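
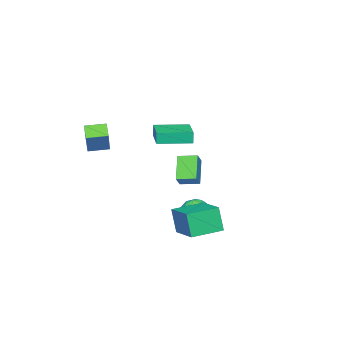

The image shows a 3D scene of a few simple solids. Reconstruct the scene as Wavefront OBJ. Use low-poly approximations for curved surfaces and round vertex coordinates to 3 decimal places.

v 3.092 -3.438 0.888
v 2.492 -3.991 1.485
v 2.302 -2.463 0.999
v 1.703 -3.015 1.595
v 4.097 -2.805 2.485
v 3.498 -3.357 3.081
v 3.308 -1.829 2.595
v 2.708 -2.382 3.192
v 0.945 3.425 -2.888
v 1.74 3.147 -2.505
v 0.8 2.093 -3.555
v 1.595 1.815 -3.172
v 0.85 1.952 -2.641
v 0.939 2.775 -2.229
v 1.601 2.465 -3.831
v 1.69 3.288 -3.419
v 2.146 2.554 -3.088
v 1.682 2.237 -2.353
v 0.858 3.003 -3.707
v 0.394 2.686 -2.972
v 1.355 3.403 -2.638
v 1.185 1.837 -3.422
v 0.747 1.917 -3.11
v 1.214 1.754 -2.885
v 0.884 3.184 -2.476
v 1.352 3.021 -2.251
v 0.829 2.318 -2.331
v 1.188 2.219 -3.809
v 1.656 2.056 -3.584
v 1.326 3.486 -3.175
v 1.793 3.323 -2.95
v 1.711 2.922 -3.729
v 2.061 2.891 -2.756
v 1.976 2.108 -3.148
v 1.979 2.49 -3.535
v 2.032 2.974 -3.293
v 1.788 2.705 -2.324
v 1.703 1.921 -2.716
v 1.265 2.002 -2.404
v 1.318 2.486 -2.162
v 2.027 2.356 -2.666
v 0.837 3.319 -3.344
v 0.752 2.535 -3.736
v 1.222 2.754 -3.898
v 1.275 3.238 -3.656
v 0.564 3.132 -2.912
v 0.479 2.349 -3.304
v 0.508 2.266 -2.767
v 0.561 2.75 -2.525
v 0.513 2.884 -3.394
v -2.357 -2.639 0.262
v -2.443 -2.679 1.076
v -3.7 -0.974 0.2
v -3.786 -1.014 1.015
v -0.814 -1.386 0.485
v -0.9 -1.426 1.3
v -2.157 0.279 0.424
v -2.243 0.239 1.238
v 1.82 3.801 -3.559
v 1.64 3.358 -1.98
v 2.947 5.504 -2.953
v 2.767 5.061 -1.374
v 3.453 2.759 -3.666
v 3.273 2.316 -2.087
v 4.58 4.462 -3.06
v 4.4 4.019 -1.481
v -0.673 0.317 -2.31
v -1.817 -0.325 -1.064
v -1.129 1.407 -2.167
v -2.274 0.765 -0.921
v 0.034 0.515 -1.559
v -1.111 -0.127 -0.313
v -0.423 1.605 -1.416
v -1.567 0.963 -0.17
f 2 4 1
f 5 2 1
f 1 4 3
f 3 5 1
f 2 8 4
f 6 2 5
f 6 8 2
f 4 8 3
f 7 5 3
f 3 8 7
f 7 6 5
f 8 6 7
f 9 46 25
f 46 20 49
f 25 49 14
f 46 49 25
f 9 25 21
f 25 14 26
f 21 26 10
f 25 26 21
f 9 21 30
f 21 10 31
f 30 31 16
f 21 31 30
f 9 30 42
f 30 16 45
f 42 45 19
f 30 45 42
f 9 42 46
f 42 19 50
f 46 50 20
f 42 50 46
f 10 26 37
f 26 14 40
f 37 40 18
f 26 40 37
f 14 49 27
f 49 20 48
f 27 48 13
f 49 48 27
f 20 50 47
f 50 19 43
f 47 43 11
f 50 43 47
f 19 45 44
f 45 16 32
f 44 32 15
f 45 32 44
f 16 31 36
f 31 10 33
f 36 33 17
f 31 33 36
f 12 38 24
f 38 18 39
f 24 39 13
f 38 39 24
f 12 24 22
f 24 13 23
f 22 23 11
f 24 23 22
f 12 22 29
f 22 11 28
f 29 28 15
f 22 28 29
f 12 29 34
f 29 15 35
f 34 35 17
f 29 35 34
f 12 34 38
f 34 17 41
f 38 41 18
f 34 41 38
f 13 39 27
f 39 18 40
f 27 40 14
f 39 40 27
f 11 23 47
f 23 13 48
f 47 48 20
f 23 48 47
f 15 28 44
f 28 11 43
f 44 43 19
f 28 43 44
f 17 35 36
f 35 15 32
f 36 32 16
f 35 32 36
f 18 41 37
f 41 17 33
f 37 33 10
f 41 33 37
f 52 54 51
f 55 52 51
f 51 54 53
f 53 55 51
f 52 58 54
f 56 52 55
f 56 58 52
f 54 58 53
f 57 55 53
f 53 58 57
f 57 56 55
f 58 56 57
f 60 62 59
f 63 60 59
f 59 62 61
f 61 63 59
f 60 66 62
f 64 60 63
f 64 66 60
f 62 66 61
f 65 63 61
f 61 66 65
f 65 64 63
f 66 64 65
f 68 70 67
f 71 68 67
f 67 70 69
f 69 71 67
f 68 74 70
f 72 68 71
f 72 74 68
f 70 74 69
f 73 71 69
f 69 74 73
f 73 72 71
f 74 72 73



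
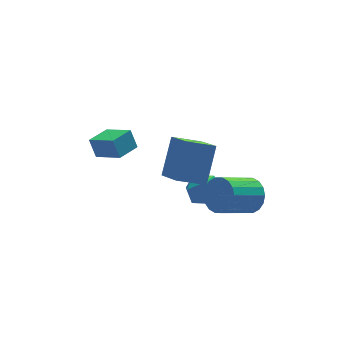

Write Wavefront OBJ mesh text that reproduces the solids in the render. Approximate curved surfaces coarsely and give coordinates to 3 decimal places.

v 0.567 -2.193 -0.853
v 1.365 -1.274 0.607
v 0.473 -0.861 -1.64
v 1.271 0.058 -0.18
v 1.789 -2.418 -1.38
v 2.587 -1.499 0.08
v 1.695 -1.086 -2.167
v 2.493 -0.167 -0.707
v -0.671 0.897 -1.605
v -0.818 1.291 -0.764
v -1.341 1.972 -2.225
v -1.488 2.365 -1.385
v 0.308 1.455 -1.695
v 0.161 1.848 -0.855
v -0.362 2.529 -2.316
v -0.509 2.923 -1.475
v 2.59 -0.14 -3.269
v 3.043 -0.823 -3.501
v 1.537 -0.957 -2.919
v 1.99 -1.64 -3.151
v 2.216 -1.193 -2.462
v 2.867 -0.688 -2.679
v 1.713 -1.092 -3.741
v 2.364 -0.587 -3.958
v 2.501 -1.411 -3.793
v 2.812 -1.474 -3.003
v 1.768 -0.306 -3.417
v 2.079 -0.369 -2.627
v 3.535 -2.762 -2.39
v 3.844 -2.365 -1.693
v 2.334 -2.701 -0.832
v 2.025 -3.098 -1.53
v 3.672 -2.081 -1.883
v 2.162 -2.417 -1.023
v 3.473 -1.932 -2.174
v 1.963 -2.268 -1.314
v 3.287 -1.947 -2.508
v 1.777 -2.283 -1.647
v 3.149 -2.124 -2.818
v 1.639 -2.46 -1.958
v 3.088 -2.427 -3.044
v 1.578 -2.763 -2.184
v 3.115 -2.796 -3.14
v 1.605 -3.132 -2.28
v 3.226 -3.159 -3.088
v 1.716 -3.495 -2.227
v 3.398 -3.443 -2.897
v 1.888 -3.779 -2.037
v 3.597 -3.592 -2.606
v 2.087 -3.928 -1.746
v 3.783 -3.577 -2.273
v 2.273 -3.913 -1.412
v 3.921 -3.4 -1.962
v 2.411 -3.736 -1.102
v 3.982 -3.097 -1.736
v 2.472 -3.433 -0.876
v 3.955 -2.728 -1.64
v 2.445 -3.064 -0.78
f 2 4 1
f 5 2 1
f 1 4 3
f 3 5 1
f 2 8 4
f 6 2 5
f 6 8 2
f 4 8 3
f 7 5 3
f 3 8 7
f 7 6 5
f 8 6 7
f 10 12 9
f 13 10 9
f 9 12 11
f 11 13 9
f 10 16 12
f 14 10 13
f 14 16 10
f 12 16 11
f 15 13 11
f 11 16 15
f 15 14 13
f 16 14 15
f 17 28 22
f 17 22 18
f 17 18 24
f 17 24 27
f 17 27 28
f 18 22 26
f 22 28 21
f 28 27 19
f 27 24 23
f 24 18 25
f 20 26 21
f 20 21 19
f 20 19 23
f 20 23 25
f 20 25 26
f 21 26 22
f 19 21 28
f 23 19 27
f 25 23 24
f 26 25 18
f 30 29 33
f 30 33 31
f 31 33 34
f 31 34 32
f 33 29 35
f 33 35 34
f 34 35 36
f 34 36 32
f 35 29 37
f 35 37 36
f 36 37 38
f 36 38 32
f 37 29 39
f 37 39 38
f 38 39 40
f 38 40 32
f 39 29 41
f 39 41 40
f 40 41 42
f 40 42 32
f 41 29 43
f 41 43 42
f 42 43 44
f 42 44 32
f 43 29 45
f 43 45 44
f 44 45 46
f 44 46 32
f 45 29 47
f 45 47 46
f 46 47 48
f 46 48 32
f 47 29 49
f 47 49 48
f 48 49 50
f 48 50 32
f 49 29 51
f 49 51 50
f 50 51 52
f 50 52 32
f 51 29 53
f 51 53 52
f 52 53 54
f 52 54 32
f 53 29 55
f 53 55 54
f 54 55 56
f 54 56 32
f 55 29 57
f 55 57 56
f 56 57 58
f 56 58 32
f 57 29 30
f 57 30 58
f 58 30 31
f 58 31 32



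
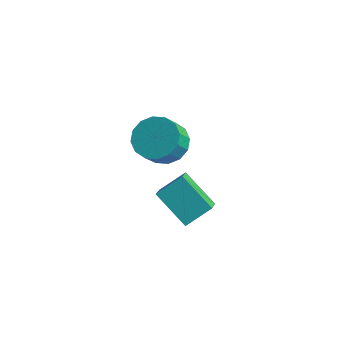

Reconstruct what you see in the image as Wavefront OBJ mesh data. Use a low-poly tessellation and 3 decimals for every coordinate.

v -3.84 3.711 0.911
v -3.007 4.213 1.251
v -2.927 3.43 2.209
v -3.76 2.929 1.869
v -3.42 4.457 1.484
v -3.339 3.674 2.443
v -3.945 4.501 1.565
v -3.864 3.718 2.523
v -4.442 4.333 1.47
v -4.362 3.55 2.428
v -4.778 3.999 1.225
v -4.697 3.216 2.183
v -4.863 3.588 0.896
v -4.782 2.805 1.854
v -4.673 3.21 0.571
v -4.593 2.427 1.529
v -4.261 2.966 0.337
v -4.18 2.183 1.296
v -3.736 2.922 0.257
v -3.655 2.139 1.215
v -3.238 3.09 0.352
v -3.158 2.307 1.31
v -2.903 3.424 0.597
v -2.822 2.641 1.555
v -2.818 3.835 0.926
v -2.737 3.052 1.884
v -0.4 -1.387 3.642
v 0.131 -0.487 4.31
v -0.979 -0.398 2.77
v -0.448 0.502 3.438
v 1.008 -1.462 2.622
v 1.539 -0.562 3.29
v 0.429 -0.473 1.75
v 0.96 0.427 2.418
f 2 1 5
f 2 5 3
f 3 5 6
f 3 6 4
f 5 1 7
f 5 7 6
f 6 7 8
f 6 8 4
f 7 1 9
f 7 9 8
f 8 9 10
f 8 10 4
f 9 1 11
f 9 11 10
f 10 11 12
f 10 12 4
f 11 1 13
f 11 13 12
f 12 13 14
f 12 14 4
f 13 1 15
f 13 15 14
f 14 15 16
f 14 16 4
f 15 1 17
f 15 17 16
f 16 17 18
f 16 18 4
f 17 1 19
f 17 19 18
f 18 19 20
f 18 20 4
f 19 1 21
f 19 21 20
f 20 21 22
f 20 22 4
f 21 1 23
f 21 23 22
f 22 23 24
f 22 24 4
f 23 1 25
f 23 25 24
f 24 25 26
f 24 26 4
f 25 1 2
f 25 2 26
f 26 2 3
f 26 3 4
f 28 30 27
f 31 28 27
f 27 30 29
f 29 31 27
f 28 34 30
f 32 28 31
f 32 34 28
f 30 34 29
f 33 31 29
f 29 34 33
f 33 32 31
f 34 32 33



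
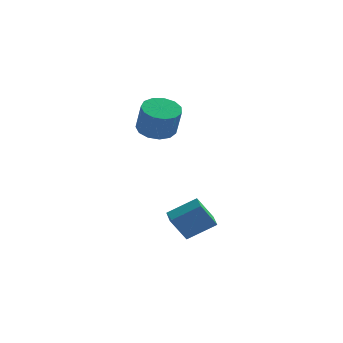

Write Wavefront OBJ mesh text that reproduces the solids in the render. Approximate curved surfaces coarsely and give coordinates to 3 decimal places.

v -2.857 -0.419 2.345
v -2.166 -1.152 2.016
v -1.892 -1.635 3.665
v -2.583 -0.901 3.995
v -1.85 -0.653 2.11
v -1.577 -1.136 3.759
v -1.855 -0.08 2.278
v -1.581 -0.563 3.927
v -2.177 0.385 2.468
v -1.903 -0.098 4.117
v -2.715 0.596 2.619
v -2.441 0.113 4.268
v -3.298 0.484 2.683
v -3.025 0.001 4.332
v -3.741 0.086 2.64
v -3.468 -0.397 4.289
v -3.904 -0.472 2.503
v -3.63 -0.955 4.152
v -3.733 -1.014 2.317
v -3.46 -1.497 3.966
v -3.285 -1.366 2.139
v -3.011 -1.849 3.788
v -2.701 -1.417 2.027
v -2.427 -1.9 3.676
v -2.212 -3.563 -2.726
v -0.672 -3.359 -1.797
v -2.371 -2.556 -2.682
v -0.831 -2.353 -1.754
v -1.369 -3.367 -4.166
v 0.171 -3.164 -3.238
v -1.528 -2.361 -4.123
v 0.012 -2.157 -3.194
f 2 1 5
f 2 5 3
f 3 5 6
f 3 6 4
f 5 1 7
f 5 7 6
f 6 7 8
f 6 8 4
f 7 1 9
f 7 9 8
f 8 9 10
f 8 10 4
f 9 1 11
f 9 11 10
f 10 11 12
f 10 12 4
f 11 1 13
f 11 13 12
f 12 13 14
f 12 14 4
f 13 1 15
f 13 15 14
f 14 15 16
f 14 16 4
f 15 1 17
f 15 17 16
f 16 17 18
f 16 18 4
f 17 1 19
f 17 19 18
f 18 19 20
f 18 20 4
f 19 1 21
f 19 21 20
f 20 21 22
f 20 22 4
f 21 1 23
f 21 23 22
f 22 23 24
f 22 24 4
f 23 1 2
f 23 2 24
f 24 2 3
f 24 3 4
f 26 28 25
f 29 26 25
f 25 28 27
f 27 29 25
f 26 32 28
f 30 26 29
f 30 32 26
f 28 32 27
f 31 29 27
f 27 32 31
f 31 30 29
f 32 30 31



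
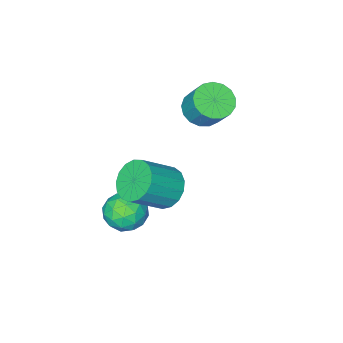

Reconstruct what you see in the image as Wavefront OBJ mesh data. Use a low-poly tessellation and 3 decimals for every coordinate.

v 0.276 -0.292 -0.782
v 0.742 -0.669 -1.453
v 2.01 -0.925 -0.429
v 1.544 -0.548 0.242
v 0.846 -0.251 -1.478
v 2.114 -0.508 -0.453
v 0.819 0.157 -1.342
v 2.087 -0.099 -0.318
v 0.668 0.462 -1.079
v 1.936 0.206 -0.055
v 0.427 0.595 -0.747
v 1.695 0.338 0.277
v 0.151 0.524 -0.424
v 1.419 0.268 0.6
v -0.096 0.267 -0.182
v 1.172 0.011 0.842
v -0.257 -0.119 -0.078
v 1.011 -0.375 0.946
v -0.297 -0.544 -0.135
v 0.971 -0.8 0.889
v -0.205 -0.911 -0.341
v 1.063 -1.167 0.683
v -0.004 -1.137 -0.647
v 1.265 -1.393 0.377
v 0.262 -1.169 -0.985
v 1.531 -1.425 0.039
v 0.531 -1 -1.276
v 1.8 -1.256 -0.251
v -3.17 -2.439 0.318
v -2.613 -1.957 -0.087
v -2.514 -1.16 0.997
v -3.07 -1.641 1.402
v -2.968 -1.791 -0.177
v -2.868 -0.993 0.908
v -3.369 -1.773 -0.154
v -3.269 -0.975 0.931
v -3.724 -1.907 -0.022
v -3.625 -1.11 1.062
v -3.952 -2.163 0.187
v -3.853 -1.366 1.272
v -4.002 -2.483 0.426
v -3.902 -1.685 1.511
v -3.86 -2.792 0.641
v -3.761 -1.995 1.725
v -3.56 -3.02 0.781
v -3.461 -2.223 1.866
v -3.171 -3.115 0.815
v -3.072 -2.318 1.9
v -2.782 -3.056 0.736
v -2.682 -2.258 1.82
v -2.481 -2.854 0.56
v -2.382 -2.057 1.645
v -2.338 -2.558 0.329
v -2.239 -1.76 1.414
v -2.386 -2.234 0.095
v -2.286 -1.437 1.18
v 1.179 -1.196 -3.485
v 1.706 -1.672 -2.909
v 0.094 -2.188 -3.311
v 0.621 -2.664 -2.735
v 0.298 -1.845 -2.488
v 0.968 -1.232 -2.595
v 0.832 -2.628 -3.625
v 1.502 -2.015 -3.732
v 1.492 -2.557 -2.995
v 1.162 -2.073 -2.293
v 0.638 -1.787 -3.927
v 0.308 -1.303 -3.225
v 1.538 -1.347 -3.212
v 0.262 -2.513 -3.008
v 0.072 -2.031 -2.862
v 0.382 -2.311 -2.524
v 1.104 -1.088 -3.028
v 1.414 -1.368 -2.689
v 0.586 -1.47 -2.442
v 0.386 -2.492 -3.531
v 0.696 -2.772 -3.192
v 1.418 -1.549 -3.696
v 1.728 -1.829 -3.358
v 1.214 -2.39 -3.778
v 1.722 -2.147 -2.925
v 1.084 -2.73 -2.822
v 1.208 -2.709 -3.345
v 1.602 -2.349 -3.408
v 1.528 -1.863 -2.512
v 0.89 -2.445 -2.409
v 0.7 -1.964 -2.264
v 1.094 -1.604 -2.327
v 1.402 -2.383 -2.562
v 0.91 -1.415 -3.811
v 0.272 -1.997 -3.708
v 0.706 -2.256 -3.893
v 1.1 -1.896 -3.956
v 0.716 -1.13 -3.398
v 0.078 -1.713 -3.295
v 0.198 -1.511 -2.812
v 0.592 -1.151 -2.875
v 0.398 -1.477 -3.658
f 2 1 5
f 2 5 3
f 3 5 6
f 3 6 4
f 5 1 7
f 5 7 6
f 6 7 8
f 6 8 4
f 7 1 9
f 7 9 8
f 8 9 10
f 8 10 4
f 9 1 11
f 9 11 10
f 10 11 12
f 10 12 4
f 11 1 13
f 11 13 12
f 12 13 14
f 12 14 4
f 13 1 15
f 13 15 14
f 14 15 16
f 14 16 4
f 15 1 17
f 15 17 16
f 16 17 18
f 16 18 4
f 17 1 19
f 17 19 18
f 18 19 20
f 18 20 4
f 19 1 21
f 19 21 20
f 20 21 22
f 20 22 4
f 21 1 23
f 21 23 22
f 22 23 24
f 22 24 4
f 23 1 25
f 23 25 24
f 24 25 26
f 24 26 4
f 25 1 27
f 25 27 26
f 26 27 28
f 26 28 4
f 27 1 2
f 27 2 28
f 28 2 3
f 28 3 4
f 30 29 33
f 30 33 31
f 31 33 34
f 31 34 32
f 33 29 35
f 33 35 34
f 34 35 36
f 34 36 32
f 35 29 37
f 35 37 36
f 36 37 38
f 36 38 32
f 37 29 39
f 37 39 38
f 38 39 40
f 38 40 32
f 39 29 41
f 39 41 40
f 40 41 42
f 40 42 32
f 41 29 43
f 41 43 42
f 42 43 44
f 42 44 32
f 43 29 45
f 43 45 44
f 44 45 46
f 44 46 32
f 45 29 47
f 45 47 46
f 46 47 48
f 46 48 32
f 47 29 49
f 47 49 48
f 48 49 50
f 48 50 32
f 49 29 51
f 49 51 50
f 50 51 52
f 50 52 32
f 51 29 53
f 51 53 52
f 52 53 54
f 52 54 32
f 53 29 55
f 53 55 54
f 54 55 56
f 54 56 32
f 55 29 30
f 55 30 56
f 56 30 31
f 56 31 32
f 57 94 73
f 94 68 97
f 73 97 62
f 94 97 73
f 57 73 69
f 73 62 74
f 69 74 58
f 73 74 69
f 57 69 78
f 69 58 79
f 78 79 64
f 69 79 78
f 57 78 90
f 78 64 93
f 90 93 67
f 78 93 90
f 57 90 94
f 90 67 98
f 94 98 68
f 90 98 94
f 58 74 85
f 74 62 88
f 85 88 66
f 74 88 85
f 62 97 75
f 97 68 96
f 75 96 61
f 97 96 75
f 68 98 95
f 98 67 91
f 95 91 59
f 98 91 95
f 67 93 92
f 93 64 80
f 92 80 63
f 93 80 92
f 64 79 84
f 79 58 81
f 84 81 65
f 79 81 84
f 60 86 72
f 86 66 87
f 72 87 61
f 86 87 72
f 60 72 70
f 72 61 71
f 70 71 59
f 72 71 70
f 60 70 77
f 70 59 76
f 77 76 63
f 70 76 77
f 60 77 82
f 77 63 83
f 82 83 65
f 77 83 82
f 60 82 86
f 82 65 89
f 86 89 66
f 82 89 86
f 61 87 75
f 87 66 88
f 75 88 62
f 87 88 75
f 59 71 95
f 71 61 96
f 95 96 68
f 71 96 95
f 63 76 92
f 76 59 91
f 92 91 67
f 76 91 92
f 65 83 84
f 83 63 80
f 84 80 64
f 83 80 84
f 66 89 85
f 89 65 81
f 85 81 58
f 89 81 85



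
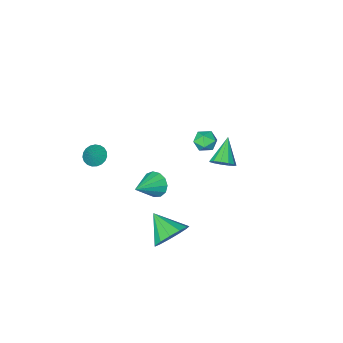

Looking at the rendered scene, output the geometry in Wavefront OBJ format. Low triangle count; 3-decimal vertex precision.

v 2.01 4.657 -2.985
v 2.868 5.052 -2.599
v 2.25 3.323 -2.155
v 2.445 5.2 -2.239
v 1.884 5.176 -2.116
v 1.363 4.987 -2.269
v 1.048 4.694 -2.649
v 1.038 4.389 -3.136
v 1.336 4.169 -3.575
v 1.849 4.104 -3.827
v 2.413 4.215 -3.812
v 2.849 4.466 -3.534
v 3.018 4.778 -3.082
v 1.387 2.019 -1.379
v 1.752 1.885 -2.032
v 2.773 2.481 -0.701
v 1.623 2.293 -2.047
v 1.419 2.614 -1.85
v 1.205 2.746 -1.503
v 1.049 2.647 -1.117
v 1.001 2.349 -0.814
v 1.075 1.946 -0.69
v 1.248 1.566 -0.785
v 1.466 1.33 -1.068
v 1.658 1.312 -1.45
v 1.765 1.519 -1.81
v -2.614 1.339 -0.328
v -2.258 1.736 0.1
v -1.722 0.704 -0.48
v -1.366 1.101 -0.052
v -1.868 0.705 0.188
v -2.42 1.098 0.282
v -1.56 1.342 -0.662
v -2.112 1.735 -0.568
v -1.607 1.739 -0.107
v -1.798 1.345 0.418
v -2.182 1.095 -0.798
v -2.373 0.701 -0.273
v 2.263 -2.525 -2.359
v 2.815 -2.679 -2.707
v 2.877 -2.175 -1.541
v 2.769 -2.415 -2.785
v 2.635 -2.171 -2.789
v 2.438 -1.987 -2.719
v 2.21 -1.897 -2.587
v 1.991 -1.915 -2.415
v 1.82 -2.038 -2.234
v 1.725 -2.246 -2.074
v 1.723 -2.501 -1.963
v 1.815 -2.761 -1.921
v 1.984 -2.98 -1.954
v 2.201 -3.12 -2.058
v 2.429 -3.157 -2.213
v 2.629 -3.085 -2.394
v 2.765 -2.916 -2.568
v -2.974 1.327 -2.446
v -2.534 0.791 -2.539
v -3.846 0.433 -1.414
v -2.391 1.001 -2.237
v -2.434 1.314 -2.001
v -2.648 1.632 -1.906
v -2.966 1.853 -1.983
v -3.286 1.907 -2.207
v -3.508 1.777 -2.507
v -3.559 1.504 -2.787
v -3.426 1.175 -2.959
v -3.148 0.895 -2.968
v -2.816 0.752 -2.811
f 2 1 4
f 2 4 3
f 4 1 5
f 4 5 3
f 5 1 6
f 5 6 3
f 6 1 7
f 6 7 3
f 7 1 8
f 7 8 3
f 8 1 9
f 8 9 3
f 9 1 10
f 9 10 3
f 10 1 11
f 10 11 3
f 11 1 12
f 11 12 3
f 12 1 13
f 12 13 3
f 13 1 2
f 13 2 3
f 15 14 17
f 15 17 16
f 17 14 18
f 17 18 16
f 18 14 19
f 18 19 16
f 19 14 20
f 19 20 16
f 20 14 21
f 20 21 16
f 21 14 22
f 21 22 16
f 22 14 23
f 22 23 16
f 23 14 24
f 23 24 16
f 24 14 25
f 24 25 16
f 25 14 26
f 25 26 16
f 26 14 15
f 26 15 16
f 27 38 32
f 27 32 28
f 27 28 34
f 27 34 37
f 27 37 38
f 28 32 36
f 32 38 31
f 38 37 29
f 37 34 33
f 34 28 35
f 30 36 31
f 30 31 29
f 30 29 33
f 30 33 35
f 30 35 36
f 31 36 32
f 29 31 38
f 33 29 37
f 35 33 34
f 36 35 28
f 40 39 42
f 40 42 41
f 42 39 43
f 42 43 41
f 43 39 44
f 43 44 41
f 44 39 45
f 44 45 41
f 45 39 46
f 45 46 41
f 46 39 47
f 46 47 41
f 47 39 48
f 47 48 41
f 48 39 49
f 48 49 41
f 49 39 50
f 49 50 41
f 50 39 51
f 50 51 41
f 51 39 52
f 51 52 41
f 52 39 53
f 52 53 41
f 53 39 54
f 53 54 41
f 54 39 55
f 54 55 41
f 55 39 40
f 55 40 41
f 57 56 59
f 57 59 58
f 59 56 60
f 59 60 58
f 60 56 61
f 60 61 58
f 61 56 62
f 61 62 58
f 62 56 63
f 62 63 58
f 63 56 64
f 63 64 58
f 64 56 65
f 64 65 58
f 65 56 66
f 65 66 58
f 66 56 67
f 66 67 58
f 67 56 68
f 67 68 58
f 68 56 57
f 68 57 58



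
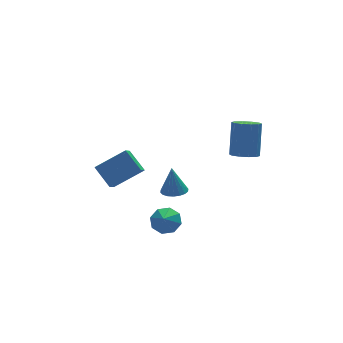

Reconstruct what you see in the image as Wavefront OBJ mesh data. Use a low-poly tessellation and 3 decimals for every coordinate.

v -2.857 -0.228 -1.626
v -1.104 -0.475 -0.516
v -3.294 0.966 -0.671
v -1.541 0.718 0.439
v -2.359 0.462 -2.259
v -0.606 0.214 -1.149
v -2.796 1.655 -1.304
v -1.043 1.408 -0.194
v 3.396 -4.396 2.147
v 4.123 -4.774 2.137
v 4.612 -3.882 4.043
v 3.884 -3.504 4.053
v 4.178 -4.323 1.912
v 4.667 -3.431 3.818
v 3.934 -3.9 1.777
v 4.422 -3.008 3.683
v 3.484 -3.666 1.783
v 3.973 -2.775 3.689
v 3 -3.711 1.928
v 3.489 -2.82 3.834
v 2.668 -4.018 2.157
v 3.157 -3.126 4.063
v 2.613 -4.469 2.382
v 3.102 -3.577 4.288
v 2.858 -4.892 2.517
v 3.346 -4 4.423
v 3.307 -5.125 2.511
v 3.796 -4.234 4.417
v 3.791 -5.08 2.366
v 4.28 -4.189 4.272
v 1.812 1.78 -4.707
v 2.614 1.617 -4.661
v 1.768 2.08 -2.913
v 2.608 1.977 -4.721
v 2.444 2.298 -4.778
v 2.155 2.516 -4.822
v 1.798 2.589 -4.843
v 1.444 2.502 -4.837
v 1.162 2.271 -4.805
v 1.01 1.944 -4.754
v 1.016 1.584 -4.694
v 1.18 1.263 -4.636
v 1.469 1.044 -4.593
v 1.826 0.972 -4.572
v 2.18 1.059 -4.578
v 2.461 1.289 -4.61
v -0.82 -3.501 -2.723
v -0.112 -4.036 -2.8
v -1.22 -4.139 -1.977
v -0.021 -3.548 -2.334
v -0.397 -3.032 -2.096
v -1.021 -2.792 -2.225
v -1.527 -2.967 -2.646
v -1.619 -3.455 -3.112
v -1.243 -3.97 -3.35
v -0.619 -4.211 -3.221
f 2 4 1
f 5 2 1
f 1 4 3
f 3 5 1
f 2 8 4
f 6 2 5
f 6 8 2
f 4 8 3
f 7 5 3
f 3 8 7
f 7 6 5
f 8 6 7
f 10 9 13
f 10 13 11
f 11 13 14
f 11 14 12
f 13 9 15
f 13 15 14
f 14 15 16
f 14 16 12
f 15 9 17
f 15 17 16
f 16 17 18
f 16 18 12
f 17 9 19
f 17 19 18
f 18 19 20
f 18 20 12
f 19 9 21
f 19 21 20
f 20 21 22
f 20 22 12
f 21 9 23
f 21 23 22
f 22 23 24
f 22 24 12
f 23 9 25
f 23 25 24
f 24 25 26
f 24 26 12
f 25 9 27
f 25 27 26
f 26 27 28
f 26 28 12
f 27 9 29
f 27 29 28
f 28 29 30
f 28 30 12
f 29 9 10
f 29 10 30
f 30 10 11
f 30 11 12
f 32 31 34
f 32 34 33
f 34 31 35
f 34 35 33
f 35 31 36
f 35 36 33
f 36 31 37
f 36 37 33
f 37 31 38
f 37 38 33
f 38 31 39
f 38 39 33
f 39 31 40
f 39 40 33
f 40 31 41
f 40 41 33
f 41 31 42
f 41 42 33
f 42 31 43
f 42 43 33
f 43 31 44
f 43 44 33
f 44 31 45
f 44 45 33
f 45 31 46
f 45 46 33
f 46 31 32
f 46 32 33
f 48 47 50
f 48 50 49
f 50 47 51
f 50 51 49
f 51 47 52
f 51 52 49
f 52 47 53
f 52 53 49
f 53 47 54
f 53 54 49
f 54 47 55
f 54 55 49
f 55 47 56
f 55 56 49
f 56 47 48
f 56 48 49



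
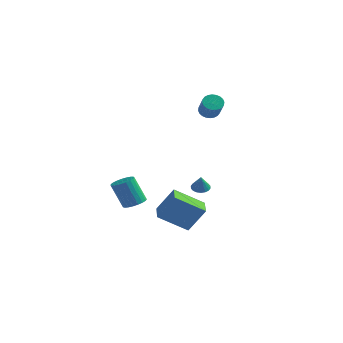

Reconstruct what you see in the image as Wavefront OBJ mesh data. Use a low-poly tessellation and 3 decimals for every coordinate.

v 2.007 3.914 3.424
v 2.578 4.196 3.214
v 3.323 3.427 4.206
v 2.753 3.146 4.416
v 2.503 4.364 3.4
v 3.249 3.595 4.392
v 2.353 4.464 3.589
v 3.099 3.695 4.582
v 2.151 4.48 3.754
v 2.896 3.711 4.746
v 1.926 4.409 3.868
v 2.672 3.641 4.86
v 1.714 4.264 3.915
v 2.46 3.495 4.907
v 1.547 4.065 3.887
v 2.292 3.296 4.879
v 1.449 3.843 3.788
v 2.195 3.075 4.78
v 1.437 3.633 3.634
v 2.182 2.864 4.626
v 1.511 3.465 3.448
v 2.257 2.696 4.44
v 1.661 3.365 3.258
v 2.407 2.596 4.251
v 1.864 3.349 3.094
v 2.609 2.58 4.086
v 2.088 3.419 2.98
v 2.834 2.651 3.972
v 2.3 3.565 2.933
v 3.046 2.796 3.925
v 2.468 3.764 2.961
v 3.213 2.995 3.953
v 2.565 3.985 3.06
v 3.311 3.217 4.052
v 0.89 -0.239 -3.64
v 1.818 0.217 -2.034
v 2.348 0.874 -4.799
v 3.276 1.33 -3.194
v 1.684 -1.41 -3.766
v 2.612 -0.954 -2.161
v 3.142 -0.297 -4.926
v 4.07 0.159 -3.32
v 1.678 -3.766 -1.856
v 2.039 -3.164 -1.62
v 1.363 -3.413 0.051
v 1.002 -4.014 -0.184
v 1.77 -3.046 -1.711
v 1.094 -3.294 -0.04
v 1.486 -3.052 -1.827
v 0.809 -3.3 -0.156
v 1.234 -3.181 -1.949
v 0.558 -3.43 -0.277
v 1.059 -3.412 -2.054
v 0.383 -3.66 -0.382
v 0.992 -3.703 -2.124
v 0.315 -3.952 -0.453
v 1.043 -4.006 -2.149
v 0.366 -4.254 -0.477
v 1.203 -4.267 -2.122
v 0.527 -4.515 -0.451
v 1.446 -4.441 -2.05
v 0.77 -4.69 -0.379
v 1.73 -4.499 -1.944
v 1.053 -4.747 -0.273
v 2.004 -4.43 -1.823
v 1.327 -4.678 -0.151
v 2.222 -4.246 -1.707
v 1.545 -4.494 -0.036
v 2.346 -3.979 -1.617
v 1.669 -4.227 0.054
v 2.354 -3.675 -1.569
v 1.678 -3.923 0.103
v 2.246 -3.387 -1.57
v 1.569 -3.635 0.102
v 2.085 2.836 -2.613
v 2.571 2.577 -2.85
v 2.355 2.424 -1.607
v 2.662 2.818 -2.776
v 2.638 3.061 -2.669
v 2.504 3.261 -2.552
v 2.287 3.376 -2.447
v 2.031 3.384 -2.374
v 1.784 3.283 -2.349
v 1.598 3.094 -2.376
v 1.507 2.854 -2.45
v 1.531 2.61 -2.556
v 1.665 2.411 -2.674
v 1.882 2.296 -2.779
v 2.139 2.288 -2.852
v 2.385 2.389 -2.877
f 2 1 5
f 2 5 3
f 3 5 6
f 3 6 4
f 5 1 7
f 5 7 6
f 6 7 8
f 6 8 4
f 7 1 9
f 7 9 8
f 8 9 10
f 8 10 4
f 9 1 11
f 9 11 10
f 10 11 12
f 10 12 4
f 11 1 13
f 11 13 12
f 12 13 14
f 12 14 4
f 13 1 15
f 13 15 14
f 14 15 16
f 14 16 4
f 15 1 17
f 15 17 16
f 16 17 18
f 16 18 4
f 17 1 19
f 17 19 18
f 18 19 20
f 18 20 4
f 19 1 21
f 19 21 20
f 20 21 22
f 20 22 4
f 21 1 23
f 21 23 22
f 22 23 24
f 22 24 4
f 23 1 25
f 23 25 24
f 24 25 26
f 24 26 4
f 25 1 27
f 25 27 26
f 26 27 28
f 26 28 4
f 27 1 29
f 27 29 28
f 28 29 30
f 28 30 4
f 29 1 31
f 29 31 30
f 30 31 32
f 30 32 4
f 31 1 33
f 31 33 32
f 32 33 34
f 32 34 4
f 33 1 2
f 33 2 34
f 34 2 3
f 34 3 4
f 36 38 35
f 39 36 35
f 35 38 37
f 37 39 35
f 36 42 38
f 40 36 39
f 40 42 36
f 38 42 37
f 41 39 37
f 37 42 41
f 41 40 39
f 42 40 41
f 44 43 47
f 44 47 45
f 45 47 48
f 45 48 46
f 47 43 49
f 47 49 48
f 48 49 50
f 48 50 46
f 49 43 51
f 49 51 50
f 50 51 52
f 50 52 46
f 51 43 53
f 51 53 52
f 52 53 54
f 52 54 46
f 53 43 55
f 53 55 54
f 54 55 56
f 54 56 46
f 55 43 57
f 55 57 56
f 56 57 58
f 56 58 46
f 57 43 59
f 57 59 58
f 58 59 60
f 58 60 46
f 59 43 61
f 59 61 60
f 60 61 62
f 60 62 46
f 61 43 63
f 61 63 62
f 62 63 64
f 62 64 46
f 63 43 65
f 63 65 64
f 64 65 66
f 64 66 46
f 65 43 67
f 65 67 66
f 66 67 68
f 66 68 46
f 67 43 69
f 67 69 68
f 68 69 70
f 68 70 46
f 69 43 71
f 69 71 70
f 70 71 72
f 70 72 46
f 71 43 73
f 71 73 72
f 72 73 74
f 72 74 46
f 73 43 44
f 73 44 74
f 74 44 45
f 74 45 46
f 76 75 78
f 76 78 77
f 78 75 79
f 78 79 77
f 79 75 80
f 79 80 77
f 80 75 81
f 80 81 77
f 81 75 82
f 81 82 77
f 82 75 83
f 82 83 77
f 83 75 84
f 83 84 77
f 84 75 85
f 84 85 77
f 85 75 86
f 85 86 77
f 86 75 87
f 86 87 77
f 87 75 88
f 87 88 77
f 88 75 89
f 88 89 77
f 89 75 90
f 89 90 77
f 90 75 76
f 90 76 77



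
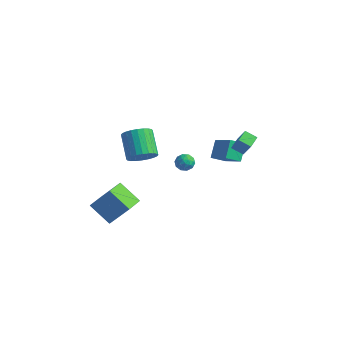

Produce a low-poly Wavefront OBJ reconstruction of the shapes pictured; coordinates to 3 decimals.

v 2.76 2.382 0.681
v 2.077 2.153 1.051
v 2.584 3.222 0.875
v 1.901 2.993 1.246
v 3.359 2.267 1.714
v 2.676 2.038 2.085
v 3.183 3.107 1.909
v 2.5 2.878 2.279
v 1.217 2.838 -0.682
v 0.899 3.699 0.225
v -0.264 3.373 -1.709
v -0.582 4.233 -0.803
v 1.782 3.527 -1.137
v 1.464 4.387 -0.231
v 0.301 4.061 -2.165
v -0.017 4.922 -1.258
v -0.927 2.374 -1.368
v -0.636 2.215 -1.905
v -1.824 2.105 -1.775
v -1.533 1.946 -2.312
v -1.444 1.602 -1.791
v -0.89 1.768 -1.54
v -1.57 2.552 -2.14
v -1.016 2.718 -1.889
v -1.034 2.325 -2.382
v -0.956 1.738 -2.166
v -1.504 2.582 -1.514
v -1.426 1.995 -1.298
v -0.703 2.318 -1.601
v -1.757 2.002 -2.079
v -1.705 1.799 -1.773
v -1.534 1.706 -2.088
v -0.852 2.055 -1.386
v -0.681 1.962 -1.702
v -1.156 1.601 -1.634
v -1.779 2.358 -1.978
v -1.608 2.265 -2.294
v -0.926 2.614 -1.592
v -0.755 2.521 -1.907
v -1.304 2.719 -2.046
v -0.766 2.289 -2.197
v -1.293 2.131 -2.436
v -1.315 2.488 -2.335
v -0.989 2.585 -2.188
v -0.72 1.944 -2.07
v -1.247 1.786 -2.309
v -1.195 1.584 -2.003
v -0.869 1.681 -1.855
v -0.954 2.009 -2.351
v -1.213 2.534 -1.371
v -1.74 2.376 -1.61
v -1.591 2.639 -1.825
v -1.265 2.736 -1.677
v -1.167 2.189 -1.244
v -1.694 2.031 -1.483
v -1.471 1.735 -1.492
v -1.145 1.832 -1.345
v -1.506 2.311 -1.329
v -2.719 -4.593 -2.076
v -1.736 -4.026 -0.679
v -3.051 -3.258 -2.385
v -2.067 -2.691 -0.988
v -1.393 -4.489 -3.052
v -0.409 -3.922 -1.655
v -1.724 -3.154 -3.361
v -0.741 -2.587 -1.964
v -2.163 -0.584 -0.12
v -1.449 -0.118 0.227
v -2.564 0.769 1.327
v -3.277 0.304 0.98
v -1.547 0.095 -0.044
v -2.661 0.983 1.056
v -1.738 0.206 -0.327
v -2.853 1.093 0.773
v -1.994 0.196 -0.579
v -3.109 1.083 0.522
v -2.276 0.067 -0.76
v -3.39 0.955 0.34
v -2.541 -0.16 -0.844
v -3.655 0.727 0.256
v -2.747 -0.453 -0.818
v -3.862 0.435 0.282
v -2.865 -0.765 -0.686
v -3.98 0.123 0.414
v -2.876 -1.049 -0.467
v -3.991 -0.162 0.633
v -2.779 -1.263 -0.196
v -3.893 -0.375 0.904
v -2.587 -1.373 0.087
v -3.702 -0.486 1.187
v -2.331 -1.363 0.338
v -3.446 -0.476 1.439
v -2.05 -1.235 0.52
v -3.164 -0.347 1.62
v -1.785 -1.007 0.604
v -2.899 -0.12 1.704
v -1.578 -0.715 0.578
v -2.693 0.173 1.678
v -1.46 -0.403 0.446
v -2.575 0.485 1.546
f 2 4 1
f 5 2 1
f 1 4 3
f 3 5 1
f 2 8 4
f 6 2 5
f 6 8 2
f 4 8 3
f 7 5 3
f 3 8 7
f 7 6 5
f 8 6 7
f 10 12 9
f 13 10 9
f 9 12 11
f 11 13 9
f 10 16 12
f 14 10 13
f 14 16 10
f 12 16 11
f 15 13 11
f 11 16 15
f 15 14 13
f 16 14 15
f 17 54 33
f 54 28 57
f 33 57 22
f 54 57 33
f 17 33 29
f 33 22 34
f 29 34 18
f 33 34 29
f 17 29 38
f 29 18 39
f 38 39 24
f 29 39 38
f 17 38 50
f 38 24 53
f 50 53 27
f 38 53 50
f 17 50 54
f 50 27 58
f 54 58 28
f 50 58 54
f 18 34 45
f 34 22 48
f 45 48 26
f 34 48 45
f 22 57 35
f 57 28 56
f 35 56 21
f 57 56 35
f 28 58 55
f 58 27 51
f 55 51 19
f 58 51 55
f 27 53 52
f 53 24 40
f 52 40 23
f 53 40 52
f 24 39 44
f 39 18 41
f 44 41 25
f 39 41 44
f 20 46 32
f 46 26 47
f 32 47 21
f 46 47 32
f 20 32 30
f 32 21 31
f 30 31 19
f 32 31 30
f 20 30 37
f 30 19 36
f 37 36 23
f 30 36 37
f 20 37 42
f 37 23 43
f 42 43 25
f 37 43 42
f 20 42 46
f 42 25 49
f 46 49 26
f 42 49 46
f 21 47 35
f 47 26 48
f 35 48 22
f 47 48 35
f 19 31 55
f 31 21 56
f 55 56 28
f 31 56 55
f 23 36 52
f 36 19 51
f 52 51 27
f 36 51 52
f 25 43 44
f 43 23 40
f 44 40 24
f 43 40 44
f 26 49 45
f 49 25 41
f 45 41 18
f 49 41 45
f 60 62 59
f 63 60 59
f 59 62 61
f 61 63 59
f 60 66 62
f 64 60 63
f 64 66 60
f 62 66 61
f 65 63 61
f 61 66 65
f 65 64 63
f 66 64 65
f 68 67 71
f 68 71 69
f 69 71 72
f 69 72 70
f 71 67 73
f 71 73 72
f 72 73 74
f 72 74 70
f 73 67 75
f 73 75 74
f 74 75 76
f 74 76 70
f 75 67 77
f 75 77 76
f 76 77 78
f 76 78 70
f 77 67 79
f 77 79 78
f 78 79 80
f 78 80 70
f 79 67 81
f 79 81 80
f 80 81 82
f 80 82 70
f 81 67 83
f 81 83 82
f 82 83 84
f 82 84 70
f 83 67 85
f 83 85 84
f 84 85 86
f 84 86 70
f 85 67 87
f 85 87 86
f 86 87 88
f 86 88 70
f 87 67 89
f 87 89 88
f 88 89 90
f 88 90 70
f 89 67 91
f 89 91 90
f 90 91 92
f 90 92 70
f 91 67 93
f 91 93 92
f 92 93 94
f 92 94 70
f 93 67 95
f 93 95 94
f 94 95 96
f 94 96 70
f 95 67 97
f 95 97 96
f 96 97 98
f 96 98 70
f 97 67 99
f 97 99 98
f 98 99 100
f 98 100 70
f 99 67 68
f 99 68 100
f 100 68 69
f 100 69 70



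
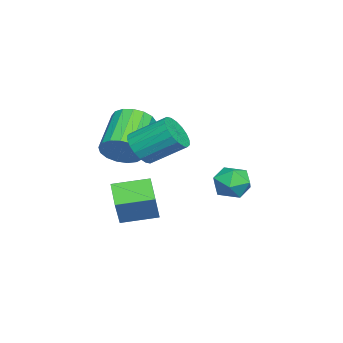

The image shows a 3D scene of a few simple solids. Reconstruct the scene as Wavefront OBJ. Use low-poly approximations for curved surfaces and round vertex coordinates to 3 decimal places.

v -0.823 3.303 -0.799
v -0.411 4.011 -1.067
v 0.391 2.749 -0.393
v 0.803 3.457 -0.661
v 0.284 3.494 0.027
v -0.466 3.837 -0.224
v 0.446 2.923 -1.236
v -0.304 3.266 -1.487
v 0.374 3.777 -1.336
v 0.274 4.129 -0.556
v -0.294 2.631 -0.904
v -0.394 2.983 -0.124
v -1.255 -1.388 -3.878
v -2.237 -1.838 -3.174
v -1.75 0.101 -3.619
v -2.733 -0.349 -2.915
v -0.307 -1.311 -2.505
v -1.29 -1.761 -1.801
v -0.803 0.178 -2.246
v -1.785 -0.272 -1.542
v 0.64 -0.03 0.975
v 1.191 0.337 0.474
v 1.111 1.756 1.424
v 0.56 1.39 1.925
v 0.867 0.424 0.317
v 0.788 1.843 1.268
v 0.499 0.42 0.291
v 0.419 1.839 1.242
v 0.158 0.328 0.401
v 0.079 1.747 1.352
v -0.087 0.165 0.624
v -0.166 1.584 1.575
v -0.188 -0.037 0.916
v -0.268 1.382 1.867
v -0.126 -0.237 1.22
v -0.205 1.182 2.171
v 0.089 -0.396 1.476
v 0.009 1.023 2.426
v 0.412 -0.483 1.632
v 0.333 0.936 2.583
v 0.781 -0.479 1.658
v 0.701 0.94 2.609
v 1.121 -0.387 1.548
v 1.042 1.032 2.499
v 1.366 -0.224 1.325
v 1.287 1.195 2.276
v 1.468 -0.022 1.033
v 1.388 1.397 1.984
v 1.405 0.178 0.729
v 1.326 1.597 1.68
v -1.843 -1.468 -0.222
v -1.348 -1.35 0.556
v -3.121 -1.315 1.68
v -3.617 -1.432 0.902
v -1.428 -0.935 0.417
v -3.201 -0.9 1.541
v -1.603 -0.642 0.131
v -3.376 -0.607 1.256
v -1.833 -0.538 -0.235
v -3.606 -0.503 0.89
v -2.066 -0.647 -0.598
v -3.839 -0.611 0.526
v -2.248 -0.944 -0.876
v -4.021 -0.908 0.249
v -2.337 -1.361 -1.003
v -4.11 -1.325 0.121
v -2.313 -1.802 -0.952
v -4.086 -1.767 0.173
v -2.182 -2.167 -0.734
v -3.955 -2.132 0.391
v -1.973 -2.372 -0.398
v -3.746 -2.336 0.727
v -1.734 -2.369 -0.022
v -3.507 -2.334 1.103
v -1.521 -2.16 0.308
v -3.294 -2.125 1.433
v -1.381 -1.793 0.516
v -3.154 -1.757 1.641
f 1 12 6
f 1 6 2
f 1 2 8
f 1 8 11
f 1 11 12
f 2 6 10
f 6 12 5
f 12 11 3
f 11 8 7
f 8 2 9
f 4 10 5
f 4 5 3
f 4 3 7
f 4 7 9
f 4 9 10
f 5 10 6
f 3 5 12
f 7 3 11
f 9 7 8
f 10 9 2
f 14 16 13
f 17 14 13
f 13 16 15
f 15 17 13
f 14 20 16
f 18 14 17
f 18 20 14
f 16 20 15
f 19 17 15
f 15 20 19
f 19 18 17
f 20 18 19
f 22 21 25
f 22 25 23
f 23 25 26
f 23 26 24
f 25 21 27
f 25 27 26
f 26 27 28
f 26 28 24
f 27 21 29
f 27 29 28
f 28 29 30
f 28 30 24
f 29 21 31
f 29 31 30
f 30 31 32
f 30 32 24
f 31 21 33
f 31 33 32
f 32 33 34
f 32 34 24
f 33 21 35
f 33 35 34
f 34 35 36
f 34 36 24
f 35 21 37
f 35 37 36
f 36 37 38
f 36 38 24
f 37 21 39
f 37 39 38
f 38 39 40
f 38 40 24
f 39 21 41
f 39 41 40
f 40 41 42
f 40 42 24
f 41 21 43
f 41 43 42
f 42 43 44
f 42 44 24
f 43 21 45
f 43 45 44
f 44 45 46
f 44 46 24
f 45 21 47
f 45 47 46
f 46 47 48
f 46 48 24
f 47 21 49
f 47 49 48
f 48 49 50
f 48 50 24
f 49 21 22
f 49 22 50
f 50 22 23
f 50 23 24
f 52 51 55
f 52 55 53
f 53 55 56
f 53 56 54
f 55 51 57
f 55 57 56
f 56 57 58
f 56 58 54
f 57 51 59
f 57 59 58
f 58 59 60
f 58 60 54
f 59 51 61
f 59 61 60
f 60 61 62
f 60 62 54
f 61 51 63
f 61 63 62
f 62 63 64
f 62 64 54
f 63 51 65
f 63 65 64
f 64 65 66
f 64 66 54
f 65 51 67
f 65 67 66
f 66 67 68
f 66 68 54
f 67 51 69
f 67 69 68
f 68 69 70
f 68 70 54
f 69 51 71
f 69 71 70
f 70 71 72
f 70 72 54
f 71 51 73
f 71 73 72
f 72 73 74
f 72 74 54
f 73 51 75
f 73 75 74
f 74 75 76
f 74 76 54
f 75 51 77
f 75 77 76
f 76 77 78
f 76 78 54
f 77 51 52
f 77 52 78
f 78 52 53
f 78 53 54



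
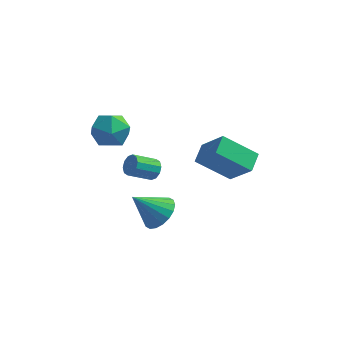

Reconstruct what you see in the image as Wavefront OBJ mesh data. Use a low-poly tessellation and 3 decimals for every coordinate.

v 0.349 -3.591 -0.942
v 1.011 -4.297 -0.563
v -0.909 -4.029 0.442
v 1.129 -3.912 -0.334
v 1.092 -3.464 -0.226
v 0.908 -3.041 -0.259
v 0.613 -2.726 -0.428
v 0.266 -2.583 -0.698
v -0.065 -2.64 -1.017
v -0.314 -2.885 -1.321
v -0.432 -3.27 -1.549
v -0.395 -3.718 -1.658
v -0.211 -4.142 -1.624
v 0.084 -4.456 -1.456
v 0.432 -4.599 -1.185
v 0.763 -4.542 -0.866
v -1.466 2.206 -2.818
v -1.019 2.039 -2.362
v -2.088 1.307 -1.585
v -2.534 1.474 -2.042
v -1.184 2.396 -2.252
v -2.253 1.664 -1.476
v -1.457 2.68 -2.359
v -2.525 1.948 -1.582
v -1.733 2.783 -2.641
v -2.801 2.051 -1.865
v -1.907 2.666 -2.991
v -2.975 1.934 -2.214
v -1.912 2.373 -3.275
v -2.981 1.641 -2.498
v -1.747 2.016 -3.384
v -2.816 1.284 -2.608
v -1.475 1.732 -3.278
v -2.543 1 -2.501
v -1.199 1.629 -2.995
v -2.267 0.897 -2.219
v -1.025 1.746 -2.646
v -2.093 1.014 -1.869
v 3.386 -1.468 0.547
v 1.664 -1.782 1.83
v 3.483 -0.382 0.944
v 1.761 -0.696 2.227
v 4.579 -2.104 1.993
v 2.857 -2.418 3.276
v 4.676 -1.018 2.39
v 2.954 -1.332 3.673
v -3.43 -0.924 3.641
v -2.328 -0.578 3.579
v -2.992 -2.482 2.701
v -1.89 -2.136 2.639
v -2.342 -2.447 3.657
v -2.613 -1.485 4.238
v -2.707 -1.575 2.042
v -2.978 -0.613 2.623
v -1.881 -0.98 2.591
v -1.656 -1.519 3.59
v -3.664 -1.541 2.69
v -3.439 -2.08 3.689
f 2 1 4
f 2 4 3
f 4 1 5
f 4 5 3
f 5 1 6
f 5 6 3
f 6 1 7
f 6 7 3
f 7 1 8
f 7 8 3
f 8 1 9
f 8 9 3
f 9 1 10
f 9 10 3
f 10 1 11
f 10 11 3
f 11 1 12
f 11 12 3
f 12 1 13
f 12 13 3
f 13 1 14
f 13 14 3
f 14 1 15
f 14 15 3
f 15 1 16
f 15 16 3
f 16 1 2
f 16 2 3
f 18 17 21
f 18 21 19
f 19 21 22
f 19 22 20
f 21 17 23
f 21 23 22
f 22 23 24
f 22 24 20
f 23 17 25
f 23 25 24
f 24 25 26
f 24 26 20
f 25 17 27
f 25 27 26
f 26 27 28
f 26 28 20
f 27 17 29
f 27 29 28
f 28 29 30
f 28 30 20
f 29 17 31
f 29 31 30
f 30 31 32
f 30 32 20
f 31 17 33
f 31 33 32
f 32 33 34
f 32 34 20
f 33 17 35
f 33 35 34
f 34 35 36
f 34 36 20
f 35 17 37
f 35 37 36
f 36 37 38
f 36 38 20
f 37 17 18
f 37 18 38
f 38 18 19
f 38 19 20
f 40 42 39
f 43 40 39
f 39 42 41
f 41 43 39
f 40 46 42
f 44 40 43
f 44 46 40
f 42 46 41
f 45 43 41
f 41 46 45
f 45 44 43
f 46 44 45
f 47 58 52
f 47 52 48
f 47 48 54
f 47 54 57
f 47 57 58
f 48 52 56
f 52 58 51
f 58 57 49
f 57 54 53
f 54 48 55
f 50 56 51
f 50 51 49
f 50 49 53
f 50 53 55
f 50 55 56
f 51 56 52
f 49 51 58
f 53 49 57
f 55 53 54
f 56 55 48



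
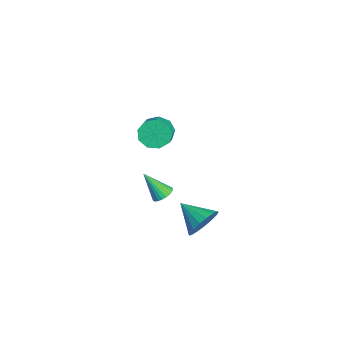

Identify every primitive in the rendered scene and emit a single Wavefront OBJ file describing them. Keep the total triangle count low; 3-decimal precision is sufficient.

v -0.222 1.866 -2.84
v 0.329 1.979 -2.58
v -0.678 0.954 -1.48
v 0.199 2.166 -2.499
v 0.005 2.307 -2.469
v -0.224 2.381 -2.496
v -0.452 2.377 -2.575
v -0.646 2.295 -2.695
v -0.775 2.147 -2.837
v -0.82 1.957 -2.979
v -0.774 1.753 -3.101
v -0.644 1.566 -3.182
v -0.45 1.425 -3.212
v -0.221 1.35 -3.185
v 0.008 1.355 -3.106
v 0.201 1.437 -2.986
v 0.33 1.584 -2.844
v 0.375 1.774 -2.702
v 3.299 3.404 -2.183
v 3.986 3.095 -1.525
v 2.181 2.416 -1.477
v 3.786 3.474 -1.312
v 3.474 3.837 -1.298
v 3.122 4.1 -1.487
v 2.81 4.204 -1.835
v 2.611 4.125 -2.263
v 2.568 3.881 -2.672
v 2.694 3.527 -2.969
v 2.958 3.145 -3.086
v 3.3 2.823 -2.996
v 3.641 2.633 -2.72
v 3.905 2.621 -2.32
v 4.029 2.787 -1.889
v 1.538 1.394 3.638
v 1.942 2.038 3.259
v 2.866 1.791 3.823
v 2.462 1.146 4.202
v 1.691 2.222 3.75
v 2.615 1.975 4.314
v 1.369 2.018 4.189
v 2.292 1.771 4.753
v 1.126 1.522 4.37
v 2.049 1.275 4.934
v 1.075 0.966 4.208
v 1.999 0.719 4.772
v 1.242 0.61 3.78
v 2.165 0.363 4.344
v 1.547 0.62 3.285
v 2.47 0.373 3.849
v 1.848 0.993 2.955
v 2.772 0.746 3.519
v 2.004 1.553 2.945
v 2.928 1.306 3.509
f 2 1 4
f 2 4 3
f 4 1 5
f 4 5 3
f 5 1 6
f 5 6 3
f 6 1 7
f 6 7 3
f 7 1 8
f 7 8 3
f 8 1 9
f 8 9 3
f 9 1 10
f 9 10 3
f 10 1 11
f 10 11 3
f 11 1 12
f 11 12 3
f 12 1 13
f 12 13 3
f 13 1 14
f 13 14 3
f 14 1 15
f 14 15 3
f 15 1 16
f 15 16 3
f 16 1 17
f 16 17 3
f 17 1 18
f 17 18 3
f 18 1 2
f 18 2 3
f 20 19 22
f 20 22 21
f 22 19 23
f 22 23 21
f 23 19 24
f 23 24 21
f 24 19 25
f 24 25 21
f 25 19 26
f 25 26 21
f 26 19 27
f 26 27 21
f 27 19 28
f 27 28 21
f 28 19 29
f 28 29 21
f 29 19 30
f 29 30 21
f 30 19 31
f 30 31 21
f 31 19 32
f 31 32 21
f 32 19 33
f 32 33 21
f 33 19 20
f 33 20 21
f 35 34 38
f 35 38 36
f 36 38 39
f 36 39 37
f 38 34 40
f 38 40 39
f 39 40 41
f 39 41 37
f 40 34 42
f 40 42 41
f 41 42 43
f 41 43 37
f 42 34 44
f 42 44 43
f 43 44 45
f 43 45 37
f 44 34 46
f 44 46 45
f 45 46 47
f 45 47 37
f 46 34 48
f 46 48 47
f 47 48 49
f 47 49 37
f 48 34 50
f 48 50 49
f 49 50 51
f 49 51 37
f 50 34 52
f 50 52 51
f 51 52 53
f 51 53 37
f 52 34 35
f 52 35 53
f 53 35 36
f 53 36 37



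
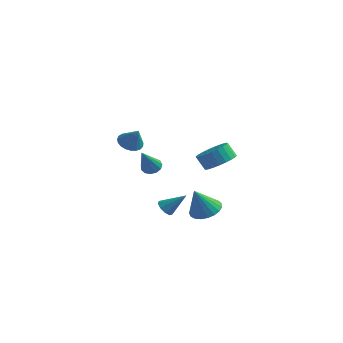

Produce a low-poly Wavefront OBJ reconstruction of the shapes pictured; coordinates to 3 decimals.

v 1.766 -0.098 -4.724
v 2.681 -0.298 -4.562
v 1.354 -0.682 -3.116
v 2.654 0.074 -4.434
v 2.474 0.417 -4.355
v 2.172 0.671 -4.341
v 1.8 0.792 -4.392
v 1.421 0.759 -4.501
v 1.103 0.578 -4.649
v 0.899 0.28 -4.809
v 0.845 -0.083 -4.955
v 0.95 -0.449 -5.061
v 1.197 -0.754 -5.109
v 1.542 -0.945 -5.09
v 1.926 -0.99 -5.008
v 2.282 -0.881 -4.876
v 2.549 -0.636 -4.719
v 0.809 3.929 -3.166
v 1.614 3.619 -2.604
v 1.036 3.66 -1.752
v 0.231 3.971 -2.314
v 1.66 4.018 -2.592
v 1.082 4.059 -1.741
v 1.576 4.403 -2.668
v 0.998 4.445 -1.817
v 1.375 4.717 -2.82
v 0.797 4.758 -1.968
v 1.088 4.91 -3.024
v 0.51 4.952 -2.172
v 0.759 4.955 -3.25
v 0.181 4.996 -2.398
v 0.437 4.843 -3.463
v -0.141 4.884 -2.611
v 0.172 4.592 -3.631
v -0.406 4.633 -2.779
v 0.004 4.24 -3.728
v -0.574 4.281 -2.876
v -0.042 3.841 -3.739
v -0.62 3.882 -2.888
v 0.042 3.455 -3.663
v -0.536 3.497 -2.812
v 0.243 3.142 -3.512
v -0.335 3.183 -2.66
v 0.53 2.948 -3.308
v -0.048 2.99 -2.456
v 0.859 2.904 -3.082
v 0.281 2.945 -2.23
v 1.181 3.016 -2.869
v 0.603 3.057 -2.017
v 1.446 3.267 -2.701
v 0.868 3.308 -1.849
v -2.554 -0.532 -0.295
v -1.904 -0.597 -0.683
v -1.926 -0.768 0.795
v -1.908 -0.289 -0.614
v -2.024 -0.023 -0.49
v -2.232 0.156 -0.332
v -2.495 0.215 -0.167
v -2.769 0.145 -0.025
v -3.005 -0.042 0.07
v -3.163 -0.313 0.103
v -3.216 -0.623 0.066
v -3.154 -0.917 -0.033
v -2.989 -1.144 -0.177
v -2.748 -1.265 -0.342
v -2.474 -1.26 -0.499
v -2.213 -1.129 -0.62
v -2.011 -0.894 -0.686
v 1.07 -3.614 -3.071
v 1.469 -3.898 -3.363
v 2.09 -3.186 -2.089
v 1.443 -3.532 -3.495
v 1.242 -3.204 -3.428
v 0.961 -3.068 -3.195
v 0.73 -3.188 -2.904
v 0.659 -3.506 -2.692
v 0.78 -3.875 -2.656
v 1.036 -4.122 -2.816
v 1.309 -4.131 -3.094
v -2.137 1.16 -2.85
v -1.522 1.104 -2.906
v -2.103 -0.08 -1.23
v -1.578 1.378 -2.695
v -1.811 1.582 -2.534
v -2.148 1.652 -2.473
v -2.481 1.566 -2.532
v -2.706 1.351 -2.691
v -2.749 1.075 -2.901
v -2.599 0.826 -3.095
v -2.302 0.683 -3.211
v -1.953 0.692 -3.212
v -1.662 0.849 -3.098
f 2 1 4
f 2 4 3
f 4 1 5
f 4 5 3
f 5 1 6
f 5 6 3
f 6 1 7
f 6 7 3
f 7 1 8
f 7 8 3
f 8 1 9
f 8 9 3
f 9 1 10
f 9 10 3
f 10 1 11
f 10 11 3
f 11 1 12
f 11 12 3
f 12 1 13
f 12 13 3
f 13 1 14
f 13 14 3
f 14 1 15
f 14 15 3
f 15 1 16
f 15 16 3
f 16 1 17
f 16 17 3
f 17 1 2
f 17 2 3
f 19 18 22
f 19 22 20
f 20 22 23
f 20 23 21
f 22 18 24
f 22 24 23
f 23 24 25
f 23 25 21
f 24 18 26
f 24 26 25
f 25 26 27
f 25 27 21
f 26 18 28
f 26 28 27
f 27 28 29
f 27 29 21
f 28 18 30
f 28 30 29
f 29 30 31
f 29 31 21
f 30 18 32
f 30 32 31
f 31 32 33
f 31 33 21
f 32 18 34
f 32 34 33
f 33 34 35
f 33 35 21
f 34 18 36
f 34 36 35
f 35 36 37
f 35 37 21
f 36 18 38
f 36 38 37
f 37 38 39
f 37 39 21
f 38 18 40
f 38 40 39
f 39 40 41
f 39 41 21
f 40 18 42
f 40 42 41
f 41 42 43
f 41 43 21
f 42 18 44
f 42 44 43
f 43 44 45
f 43 45 21
f 44 18 46
f 44 46 45
f 45 46 47
f 45 47 21
f 46 18 48
f 46 48 47
f 47 48 49
f 47 49 21
f 48 18 50
f 48 50 49
f 49 50 51
f 49 51 21
f 50 18 19
f 50 19 51
f 51 19 20
f 51 20 21
f 53 52 55
f 53 55 54
f 55 52 56
f 55 56 54
f 56 52 57
f 56 57 54
f 57 52 58
f 57 58 54
f 58 52 59
f 58 59 54
f 59 52 60
f 59 60 54
f 60 52 61
f 60 61 54
f 61 52 62
f 61 62 54
f 62 52 63
f 62 63 54
f 63 52 64
f 63 64 54
f 64 52 65
f 64 65 54
f 65 52 66
f 65 66 54
f 66 52 67
f 66 67 54
f 67 52 68
f 67 68 54
f 68 52 53
f 68 53 54
f 70 69 72
f 70 72 71
f 72 69 73
f 72 73 71
f 73 69 74
f 73 74 71
f 74 69 75
f 74 75 71
f 75 69 76
f 75 76 71
f 76 69 77
f 76 77 71
f 77 69 78
f 77 78 71
f 78 69 79
f 78 79 71
f 79 69 70
f 79 70 71
f 81 80 83
f 81 83 82
f 83 80 84
f 83 84 82
f 84 80 85
f 84 85 82
f 85 80 86
f 85 86 82
f 86 80 87
f 86 87 82
f 87 80 88
f 87 88 82
f 88 80 89
f 88 89 82
f 89 80 90
f 89 90 82
f 90 80 91
f 90 91 82
f 91 80 92
f 91 92 82
f 92 80 81
f 92 81 82



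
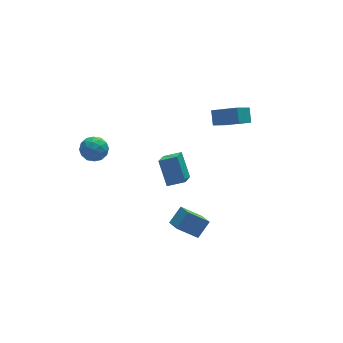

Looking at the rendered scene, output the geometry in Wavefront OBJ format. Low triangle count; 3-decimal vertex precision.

v 0.334 -2.76 -1.362
v -0.664 -2.536 -0.45
v 0.24 -1.989 -1.654
v -0.757 -1.764 -0.742
v 1.037 -2.416 -0.678
v 0.04 -2.191 0.234
v 0.944 -1.644 -0.97
v -0.054 -1.42 -0.058
v -3.157 3.378 1.92
v -2.46 3.351 1.625
v -3.46 2.369 1.295
v -2.763 2.342 1
v -2.868 2.202 1.736
v -2.68 2.825 2.123
v -3.24 2.895 0.797
v -3.052 3.518 1.184
v -2.511 3.053 0.931
v -2.282 2.624 1.511
v -3.638 3.096 1.409
v -3.409 2.667 1.989
v -2.782 3.453 1.827
v -3.138 2.267 1.093
v -3.2 2.184 1.526
v -2.79 2.169 1.352
v -2.911 3.144 2.12
v -2.502 3.128 1.946
v -2.741 2.453 2.012
v -3.418 2.592 0.974
v -3.009 2.576 0.8
v -3.13 3.551 1.568
v -2.72 3.536 1.394
v -3.179 3.267 0.908
v -2.403 3.262 1.246
v -2.581 2.669 0.879
v -2.861 2.994 0.76
v -2.751 3.36 0.986
v -2.267 3.01 1.587
v -2.446 2.417 1.22
v -2.507 2.335 1.653
v -2.397 2.701 1.879
v -2.298 2.835 1.179
v -3.474 3.303 1.7
v -3.653 2.71 1.333
v -3.523 3.019 1.041
v -3.413 3.385 1.267
v -3.339 3.051 2.041
v -3.517 2.458 1.674
v -3.169 2.36 1.934
v -3.059 2.726 2.16
v -3.622 2.885 1.741
v 2.443 0.914 3.343
v 3.425 0.072 3.999
v 2.584 1.525 3.917
v 3.565 0.683 4.573
v 3.275 1.357 2.667
v 4.256 0.515 3.323
v 3.415 1.968 3.241
v 4.397 1.126 3.897
v 0.879 2.443 -2.147
v 0.23 1.32 -1.229
v 0.795 3.426 -1.004
v 0.146 2.302 -0.086
v 1.754 2.178 -1.854
v 1.105 1.054 -0.936
v 1.67 3.16 -0.711
v 1.021 2.037 0.207
f 2 4 1
f 5 2 1
f 1 4 3
f 3 5 1
f 2 8 4
f 6 2 5
f 6 8 2
f 4 8 3
f 7 5 3
f 3 8 7
f 7 6 5
f 8 6 7
f 9 46 25
f 46 20 49
f 25 49 14
f 46 49 25
f 9 25 21
f 25 14 26
f 21 26 10
f 25 26 21
f 9 21 30
f 21 10 31
f 30 31 16
f 21 31 30
f 9 30 42
f 30 16 45
f 42 45 19
f 30 45 42
f 9 42 46
f 42 19 50
f 46 50 20
f 42 50 46
f 10 26 37
f 26 14 40
f 37 40 18
f 26 40 37
f 14 49 27
f 49 20 48
f 27 48 13
f 49 48 27
f 20 50 47
f 50 19 43
f 47 43 11
f 50 43 47
f 19 45 44
f 45 16 32
f 44 32 15
f 45 32 44
f 16 31 36
f 31 10 33
f 36 33 17
f 31 33 36
f 12 38 24
f 38 18 39
f 24 39 13
f 38 39 24
f 12 24 22
f 24 13 23
f 22 23 11
f 24 23 22
f 12 22 29
f 22 11 28
f 29 28 15
f 22 28 29
f 12 29 34
f 29 15 35
f 34 35 17
f 29 35 34
f 12 34 38
f 34 17 41
f 38 41 18
f 34 41 38
f 13 39 27
f 39 18 40
f 27 40 14
f 39 40 27
f 11 23 47
f 23 13 48
f 47 48 20
f 23 48 47
f 15 28 44
f 28 11 43
f 44 43 19
f 28 43 44
f 17 35 36
f 35 15 32
f 36 32 16
f 35 32 36
f 18 41 37
f 41 17 33
f 37 33 10
f 41 33 37
f 52 54 51
f 55 52 51
f 51 54 53
f 53 55 51
f 52 58 54
f 56 52 55
f 56 58 52
f 54 58 53
f 57 55 53
f 53 58 57
f 57 56 55
f 58 56 57
f 60 62 59
f 63 60 59
f 59 62 61
f 61 63 59
f 60 66 62
f 64 60 63
f 64 66 60
f 62 66 61
f 65 63 61
f 61 66 65
f 65 64 63
f 66 64 65



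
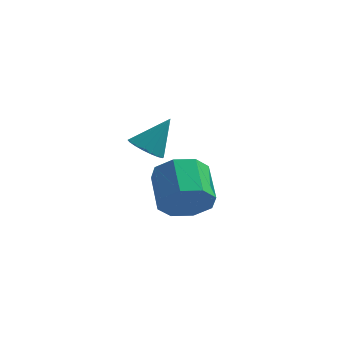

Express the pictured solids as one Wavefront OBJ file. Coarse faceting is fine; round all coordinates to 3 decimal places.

v -2.514 -3.698 0.714
v -1.911 -3.619 0.329
v -1.806 -3.102 1.946
v -2.062 -3.341 0.282
v -2.303 -3.133 0.32
v -2.586 -3.037 0.436
v -2.854 -3.072 0.608
v -3.056 -3.231 0.8
v -3.149 -3.482 0.976
v -3.118 -3.776 1.099
v -2.966 -4.054 1.147
v -2.725 -4.262 1.109
v -2.442 -4.358 0.992
v -2.174 -4.323 0.821
v -1.973 -4.164 0.629
v -1.879 -3.913 0.453
v -1.579 -1.641 -2.967
v -0.951 -1.837 -2.124
v -1.552 -0.436 -1.349
v -2.181 -0.239 -2.193
v -0.584 -1.369 -2.686
v -1.185 0.033 -1.912
v -0.799 -1.06 -3.413
v -1.4 0.342 -2.639
v -1.472 -1.091 -3.879
v -2.073 0.31 -3.105
v -2.208 -1.444 -3.811
v -2.809 -0.043 -3.036
v -2.575 -1.913 -3.248
v -3.176 -0.511 -2.474
v -2.36 -2.222 -2.521
v -2.961 -0.82 -1.747
v -1.687 -2.19 -2.055
v -2.288 -0.789 -1.281
f 2 1 4
f 2 4 3
f 4 1 5
f 4 5 3
f 5 1 6
f 5 6 3
f 6 1 7
f 6 7 3
f 7 1 8
f 7 8 3
f 8 1 9
f 8 9 3
f 9 1 10
f 9 10 3
f 10 1 11
f 10 11 3
f 11 1 12
f 11 12 3
f 12 1 13
f 12 13 3
f 13 1 14
f 13 14 3
f 14 1 15
f 14 15 3
f 15 1 16
f 15 16 3
f 16 1 2
f 16 2 3
f 18 17 21
f 18 21 19
f 19 21 22
f 19 22 20
f 21 17 23
f 21 23 22
f 22 23 24
f 22 24 20
f 23 17 25
f 23 25 24
f 24 25 26
f 24 26 20
f 25 17 27
f 25 27 26
f 26 27 28
f 26 28 20
f 27 17 29
f 27 29 28
f 28 29 30
f 28 30 20
f 29 17 31
f 29 31 30
f 30 31 32
f 30 32 20
f 31 17 33
f 31 33 32
f 32 33 34
f 32 34 20
f 33 17 18
f 33 18 34
f 34 18 19
f 34 19 20



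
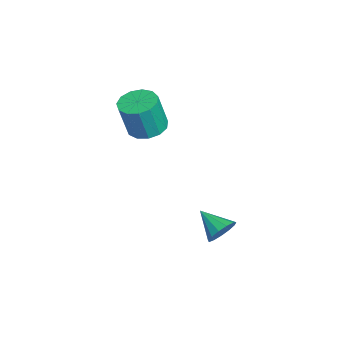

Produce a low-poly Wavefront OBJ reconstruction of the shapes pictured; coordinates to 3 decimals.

v 4.398 2.533 -1.757
v 4.954 2.346 -1.258
v 3.482 1.667 -1.063
v 4.752 2.692 -1.092
v 4.438 2.988 -1.138
v 4.111 3.14 -1.38
v 3.876 3.098 -1.742
v 3.806 2.878 -2.109
v 3.925 2.547 -2.364
v 4.194 2.213 -2.427
v 4.527 1.98 -2.277
v 4.82 1.922 -1.962
v 4.979 2.059 -1.582
v 1.005 -0.429 2.61
v 1.769 0.065 2.611
v 2.039 -0.356 4.371
v 1.275 -0.851 4.37
v 1.391 0.384 2.745
v 1.661 -0.038 4.505
v 0.89 0.444 2.837
v 1.16 0.023 4.597
v 0.425 0.228 2.856
v 0.696 -0.194 4.616
v 0.145 -0.198 2.797
v 0.415 -0.619 4.558
v 0.138 -0.696 2.679
v 0.408 -1.118 4.439
v 0.406 -1.111 2.539
v 0.676 -1.532 4.299
v 0.864 -1.308 2.421
v 1.134 -1.73 4.181
v 1.367 -1.227 2.363
v 1.637 -1.648 4.124
v 1.755 -0.893 2.384
v 2.025 -1.314 4.144
v 1.905 -0.411 2.476
v 2.175 -0.832 4.236
f 2 1 4
f 2 4 3
f 4 1 5
f 4 5 3
f 5 1 6
f 5 6 3
f 6 1 7
f 6 7 3
f 7 1 8
f 7 8 3
f 8 1 9
f 8 9 3
f 9 1 10
f 9 10 3
f 10 1 11
f 10 11 3
f 11 1 12
f 11 12 3
f 12 1 13
f 12 13 3
f 13 1 2
f 13 2 3
f 15 14 18
f 15 18 16
f 16 18 19
f 16 19 17
f 18 14 20
f 18 20 19
f 19 20 21
f 19 21 17
f 20 14 22
f 20 22 21
f 21 22 23
f 21 23 17
f 22 14 24
f 22 24 23
f 23 24 25
f 23 25 17
f 24 14 26
f 24 26 25
f 25 26 27
f 25 27 17
f 26 14 28
f 26 28 27
f 27 28 29
f 27 29 17
f 28 14 30
f 28 30 29
f 29 30 31
f 29 31 17
f 30 14 32
f 30 32 31
f 31 32 33
f 31 33 17
f 32 14 34
f 32 34 33
f 33 34 35
f 33 35 17
f 34 14 36
f 34 36 35
f 35 36 37
f 35 37 17
f 36 14 15
f 36 15 37
f 37 15 16
f 37 16 17



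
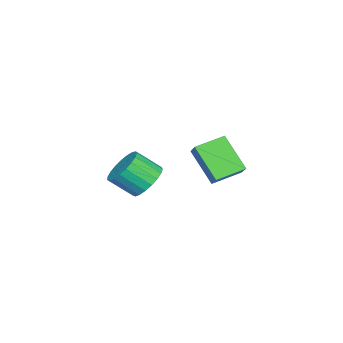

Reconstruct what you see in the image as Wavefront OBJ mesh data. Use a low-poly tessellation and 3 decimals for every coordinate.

v 3.461 1.55 -2.116
v 2.849 0.39 -0.647
v 2.528 2.556 -1.711
v 1.916 1.395 -0.241
v 4.284 2.025 -1.399
v 3.672 0.864 0.071
v 3.351 3.03 -0.993
v 2.739 1.87 0.476
v 0.563 -2.443 -4.135
v 1.024 -2.971 -4.89
v 1.357 -4.066 -3.919
v 0.897 -3.537 -3.165
v 1.347 -2.736 -4.735
v 1.68 -3.831 -3.765
v 1.535 -2.451 -4.478
v 1.868 -3.545 -3.507
v 1.554 -2.163 -4.16
v 1.888 -3.258 -3.19
v 1.403 -1.924 -3.839
v 1.736 -3.019 -2.869
v 1.106 -1.775 -3.569
v 1.439 -2.87 -2.598
v 0.715 -1.741 -3.396
v 1.049 -2.836 -2.426
v 0.298 -1.829 -3.352
v 0.632 -2.923 -2.381
v -0.073 -2.023 -3.443
v 0.261 -3.117 -2.472
v -0.334 -2.289 -3.653
v -0.001 -3.383 -2.683
v -0.44 -2.582 -3.947
v -0.106 -3.676 -2.977
v -0.372 -2.851 -4.274
v -0.039 -3.945 -3.303
v -0.143 -3.049 -4.576
v 0.19 -4.143 -3.606
v 0.208 -3.143 -4.802
v 0.542 -4.237 -3.832
v 0.621 -3.115 -4.913
v 0.955 -4.209 -3.943
f 2 4 1
f 5 2 1
f 1 4 3
f 3 5 1
f 2 8 4
f 6 2 5
f 6 8 2
f 4 8 3
f 7 5 3
f 3 8 7
f 7 6 5
f 8 6 7
f 10 9 13
f 10 13 11
f 11 13 14
f 11 14 12
f 13 9 15
f 13 15 14
f 14 15 16
f 14 16 12
f 15 9 17
f 15 17 16
f 16 17 18
f 16 18 12
f 17 9 19
f 17 19 18
f 18 19 20
f 18 20 12
f 19 9 21
f 19 21 20
f 20 21 22
f 20 22 12
f 21 9 23
f 21 23 22
f 22 23 24
f 22 24 12
f 23 9 25
f 23 25 24
f 24 25 26
f 24 26 12
f 25 9 27
f 25 27 26
f 26 27 28
f 26 28 12
f 27 9 29
f 27 29 28
f 28 29 30
f 28 30 12
f 29 9 31
f 29 31 30
f 30 31 32
f 30 32 12
f 31 9 33
f 31 33 32
f 32 33 34
f 32 34 12
f 33 9 35
f 33 35 34
f 34 35 36
f 34 36 12
f 35 9 37
f 35 37 36
f 36 37 38
f 36 38 12
f 37 9 39
f 37 39 38
f 38 39 40
f 38 40 12
f 39 9 10
f 39 10 40
f 40 10 11
f 40 11 12



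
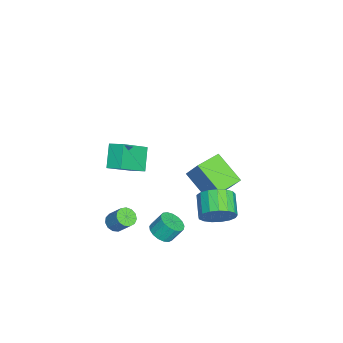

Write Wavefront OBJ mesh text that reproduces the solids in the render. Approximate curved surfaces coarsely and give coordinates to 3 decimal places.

v 1.467 -2.746 -3.011
v 2.018 -2.801 -3.215
v 2.424 -2.148 -2.294
v 1.873 -2.094 -2.089
v 1.893 -2.526 -3.355
v 2.299 -1.873 -2.433
v 1.632 -2.321 -3.385
v 2.039 -1.668 -2.464
v 1.319 -2.252 -3.296
v 1.726 -1.599 -2.375
v 1.054 -2.339 -3.117
v 1.46 -1.686 -2.196
v 0.919 -2.556 -2.904
v 1.325 -1.903 -1.983
v 0.958 -2.833 -2.725
v 1.364 -2.18 -1.804
v 1.159 -3.083 -2.636
v 1.565 -2.43 -1.715
v 1.457 -3.226 -2.667
v 1.864 -2.573 -1.746
v 1.759 -3.217 -2.806
v 2.165 -2.564 -1.885
v 1.968 -3.058 -3.011
v 2.374 -2.405 -2.09
v 1.683 -1.85 1.581
v 0.665 -1.848 2.585
v 1.97 -1.104 1.869
v 0.952 -1.101 2.874
v 3.008 -2.879 2.926
v 1.99 -2.876 3.931
v 3.295 -2.132 3.215
v 2.277 -2.13 4.219
v -2.349 1.696 -4.389
v -3.435 0.402 -3.245
v -3.503 2.699 -4.349
v -4.589 1.405 -3.205
v -1.711 2.375 -3.015
v -2.797 1.081 -1.871
v -2.865 3.378 -2.975
v -3.951 2.084 -1.831
v 2.31 2.575 -1.141
v 2.762 2.206 -0.342
v 1.563 1.996 0.241
v 1.11 2.365 -0.559
v 2.727 2.669 -0.248
v 1.527 2.46 0.334
v 2.596 3.11 -0.36
v 1.396 2.901 0.223
v 2.4 3.429 -0.65
v 1.2 3.22 -0.067
v 2.182 3.552 -1.053
v 0.983 3.343 -0.47
v 1.995 3.451 -1.476
v 0.795 3.242 -0.893
v 1.879 3.15 -1.822
v 0.679 2.94 -1.24
v 1.862 2.716 -2.013
v 0.662 2.507 -1.43
v 1.948 2.25 -2.004
v 0.748 2.041 -1.421
v 2.116 1.858 -1.797
v 0.917 1.649 -1.214
v 2.329 1.631 -1.44
v 1.13 1.422 -0.857
v 2.538 1.62 -1.015
v 1.338 1.41 -0.432
v 2.694 1.827 -0.618
v 1.494 1.618 -0.036
v 1.953 -0.329 -3.142
v 2.51 -0.675 -2.822
v 2.384 -0.098 -1.978
v 1.827 0.249 -2.298
v 2.661 -0.406 -2.984
v 2.536 0.172 -2.14
v 2.651 -0.118 -3.182
v 2.525 0.459 -2.338
v 2.48 0.121 -3.371
v 2.355 0.698 -2.528
v 2.189 0.257 -3.508
v 2.063 0.835 -2.664
v 1.843 0.259 -3.56
v 1.718 0.837 -2.717
v 1.523 0.127 -3.517
v 1.397 0.704 -2.674
v 1.301 -0.11 -3.388
v 1.176 0.467 -2.544
v 1.229 -0.397 -3.203
v 1.103 0.18 -2.359
v 1.322 -0.669 -3.003
v 1.196 -0.091 -2.159
v 1.56 -0.862 -2.835
v 1.434 -0.285 -1.992
v 1.888 -0.933 -2.738
v 1.762 -0.356 -1.894
v 2.23 -0.866 -2.733
v 2.105 -0.289 -1.889
f 2 1 5
f 2 5 3
f 3 5 6
f 3 6 4
f 5 1 7
f 5 7 6
f 6 7 8
f 6 8 4
f 7 1 9
f 7 9 8
f 8 9 10
f 8 10 4
f 9 1 11
f 9 11 10
f 10 11 12
f 10 12 4
f 11 1 13
f 11 13 12
f 12 13 14
f 12 14 4
f 13 1 15
f 13 15 14
f 14 15 16
f 14 16 4
f 15 1 17
f 15 17 16
f 16 17 18
f 16 18 4
f 17 1 19
f 17 19 18
f 18 19 20
f 18 20 4
f 19 1 21
f 19 21 20
f 20 21 22
f 20 22 4
f 21 1 23
f 21 23 22
f 22 23 24
f 22 24 4
f 23 1 2
f 23 2 24
f 24 2 3
f 24 3 4
f 26 28 25
f 29 26 25
f 25 28 27
f 27 29 25
f 26 32 28
f 30 26 29
f 30 32 26
f 28 32 27
f 31 29 27
f 27 32 31
f 31 30 29
f 32 30 31
f 34 36 33
f 37 34 33
f 33 36 35
f 35 37 33
f 34 40 36
f 38 34 37
f 38 40 34
f 36 40 35
f 39 37 35
f 35 40 39
f 39 38 37
f 40 38 39
f 42 41 45
f 42 45 43
f 43 45 46
f 43 46 44
f 45 41 47
f 45 47 46
f 46 47 48
f 46 48 44
f 47 41 49
f 47 49 48
f 48 49 50
f 48 50 44
f 49 41 51
f 49 51 50
f 50 51 52
f 50 52 44
f 51 41 53
f 51 53 52
f 52 53 54
f 52 54 44
f 53 41 55
f 53 55 54
f 54 55 56
f 54 56 44
f 55 41 57
f 55 57 56
f 56 57 58
f 56 58 44
f 57 41 59
f 57 59 58
f 58 59 60
f 58 60 44
f 59 41 61
f 59 61 60
f 60 61 62
f 60 62 44
f 61 41 63
f 61 63 62
f 62 63 64
f 62 64 44
f 63 41 65
f 63 65 64
f 64 65 66
f 64 66 44
f 65 41 67
f 65 67 66
f 66 67 68
f 66 68 44
f 67 41 42
f 67 42 68
f 68 42 43
f 68 43 44
f 70 69 73
f 70 73 71
f 71 73 74
f 71 74 72
f 73 69 75
f 73 75 74
f 74 75 76
f 74 76 72
f 75 69 77
f 75 77 76
f 76 77 78
f 76 78 72
f 77 69 79
f 77 79 78
f 78 79 80
f 78 80 72
f 79 69 81
f 79 81 80
f 80 81 82
f 80 82 72
f 81 69 83
f 81 83 82
f 82 83 84
f 82 84 72
f 83 69 85
f 83 85 84
f 84 85 86
f 84 86 72
f 85 69 87
f 85 87 86
f 86 87 88
f 86 88 72
f 87 69 89
f 87 89 88
f 88 89 90
f 88 90 72
f 89 69 91
f 89 91 90
f 90 91 92
f 90 92 72
f 91 69 93
f 91 93 92
f 92 93 94
f 92 94 72
f 93 69 95
f 93 95 94
f 94 95 96
f 94 96 72
f 95 69 70
f 95 70 96
f 96 70 71
f 96 71 72



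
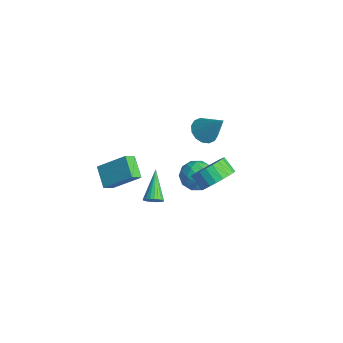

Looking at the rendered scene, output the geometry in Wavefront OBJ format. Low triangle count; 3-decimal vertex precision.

v 4.34 0.44 2.476
v 5.018 -0.064 3.165
v 4.219 -0.283 3.793
v 3.54 0.22 3.104
v 5.027 0.334 3.315
v 4.228 0.115 3.943
v 4.932 0.748 3.338
v 4.132 0.529 3.966
v 4.746 1.115 3.229
v 3.946 0.896 3.857
v 4.498 1.379 3.006
v 3.699 1.16 3.634
v 4.227 1.5 2.702
v 3.427 1.281 3.33
v 3.972 1.46 2.364
v 3.172 1.24 2.992
v 3.774 1.264 2.043
v 2.974 1.045 2.67
v 3.661 0.943 1.787
v 2.862 0.724 2.415
v 3.652 0.545 1.637
v 2.853 0.326 2.265
v 3.748 0.131 1.614
v 2.948 -0.088 2.242
v 3.934 -0.236 1.723
v 3.134 -0.455 2.351
v 4.181 -0.5 1.946
v 3.382 -0.719 2.574
v 4.453 -0.621 2.25
v 3.653 -0.84 2.878
v 4.708 -0.58 2.588
v 3.908 -0.8 3.216
v 4.906 -0.385 2.91
v 4.106 -0.604 3.537
v -0.377 -3.98 1.538
v -0.19 -4.63 2.052
v 0.594 -2.71 2.788
v 0.782 -3.36 3.303
v 0.838 -4.2 0.817
v 1.026 -4.85 1.332
v 1.81 -2.93 2.068
v 1.997 -3.58 2.582
v 0.341 -1.464 -2.222
v 0.521 -1.772 -1.739
v -1.141 -0.536 -1.078
v 0.654 -1.58 -1.723
v 0.739 -1.37 -1.783
v 0.764 -1.175 -1.909
v 0.724 -1.023 -2.083
v 0.626 -0.939 -2.279
v 0.485 -0.935 -2.465
v 0.322 -1.011 -2.615
v 0.162 -1.156 -2.705
v 0.029 -1.349 -2.721
v -0.056 -1.558 -2.661
v -0.081 -1.754 -2.534
v -0.041 -1.905 -2.36
v 0.057 -1.989 -2.165
v 0.198 -1.993 -1.978
v 0.361 -1.917 -1.829
v -2.961 3.62 -0.971
v -2.307 3.945 -1.531
v -1.819 4.22 0.711
v -2.602 4.312 -1.461
v -2.994 4.493 -1.26
v -3.377 4.441 -0.981
v -3.648 4.169 -0.7
v -3.736 3.75 -0.492
v -3.615 3.296 -0.411
v -3.32 2.929 -0.481
v -2.929 2.748 -0.682
v -2.546 2.8 -0.961
v -2.274 3.072 -1.242
v -2.187 3.491 -1.451
v 0.048 2.47 -1.669
v 0.574 1.82 -2.34
v -0.434 1.1 -0.72
v 0.092 0.45 -1.391
v 0.637 1.119 -0.754
v 0.935 1.966 -1.341
v -0.795 0.954 -1.719
v -0.497 1.801 -2.306
v 0.053 0.883 -2.371
v 0.939 0.985 -1.775
v -0.799 1.935 -1.285
v 0.087 2.037 -0.689
v 0.354 2.265 -2.088
v -0.214 0.655 -0.972
v 0.107 1.048 -0.598
v 0.416 0.666 -0.992
v 0.566 2.351 -1.5
v 0.875 1.969 -1.895
v 0.912 1.557 -0.963
v -0.735 0.951 -1.165
v -0.426 0.569 -1.56
v -0.276 2.254 -2.068
v 0.033 1.872 -2.462
v -0.772 1.363 -2.097
v 0.357 1.333 -2.501
v 0.073 0.527 -1.943
v -0.449 0.824 -2.136
v -0.273 1.322 -2.48
v 0.877 1.392 -2.15
v 0.594 0.587 -1.592
v 0.914 0.98 -1.218
v 1.089 1.478 -1.563
v 0.571 0.842 -2.168
v -0.454 2.333 -1.468
v -0.737 1.528 -0.91
v -0.949 1.442 -1.497
v -0.774 1.94 -1.842
v 0.067 2.393 -1.117
v -0.217 1.587 -0.559
v 0.413 1.598 -0.58
v 0.589 2.096 -0.924
v -0.431 2.078 -0.892
f 2 1 5
f 2 5 3
f 3 5 6
f 3 6 4
f 5 1 7
f 5 7 6
f 6 7 8
f 6 8 4
f 7 1 9
f 7 9 8
f 8 9 10
f 8 10 4
f 9 1 11
f 9 11 10
f 10 11 12
f 10 12 4
f 11 1 13
f 11 13 12
f 12 13 14
f 12 14 4
f 13 1 15
f 13 15 14
f 14 15 16
f 14 16 4
f 15 1 17
f 15 17 16
f 16 17 18
f 16 18 4
f 17 1 19
f 17 19 18
f 18 19 20
f 18 20 4
f 19 1 21
f 19 21 20
f 20 21 22
f 20 22 4
f 21 1 23
f 21 23 22
f 22 23 24
f 22 24 4
f 23 1 25
f 23 25 24
f 24 25 26
f 24 26 4
f 25 1 27
f 25 27 26
f 26 27 28
f 26 28 4
f 27 1 29
f 27 29 28
f 28 29 30
f 28 30 4
f 29 1 31
f 29 31 30
f 30 31 32
f 30 32 4
f 31 1 33
f 31 33 32
f 32 33 34
f 32 34 4
f 33 1 2
f 33 2 34
f 34 2 3
f 34 3 4
f 36 38 35
f 39 36 35
f 35 38 37
f 37 39 35
f 36 42 38
f 40 36 39
f 40 42 36
f 38 42 37
f 41 39 37
f 37 42 41
f 41 40 39
f 42 40 41
f 44 43 46
f 44 46 45
f 46 43 47
f 46 47 45
f 47 43 48
f 47 48 45
f 48 43 49
f 48 49 45
f 49 43 50
f 49 50 45
f 50 43 51
f 50 51 45
f 51 43 52
f 51 52 45
f 52 43 53
f 52 53 45
f 53 43 54
f 53 54 45
f 54 43 55
f 54 55 45
f 55 43 56
f 55 56 45
f 56 43 57
f 56 57 45
f 57 43 58
f 57 58 45
f 58 43 59
f 58 59 45
f 59 43 60
f 59 60 45
f 60 43 44
f 60 44 45
f 62 61 64
f 62 64 63
f 64 61 65
f 64 65 63
f 65 61 66
f 65 66 63
f 66 61 67
f 66 67 63
f 67 61 68
f 67 68 63
f 68 61 69
f 68 69 63
f 69 61 70
f 69 70 63
f 70 61 71
f 70 71 63
f 71 61 72
f 71 72 63
f 72 61 73
f 72 73 63
f 73 61 74
f 73 74 63
f 74 61 62
f 74 62 63
f 75 112 91
f 112 86 115
f 91 115 80
f 112 115 91
f 75 91 87
f 91 80 92
f 87 92 76
f 91 92 87
f 75 87 96
f 87 76 97
f 96 97 82
f 87 97 96
f 75 96 108
f 96 82 111
f 108 111 85
f 96 111 108
f 75 108 112
f 108 85 116
f 112 116 86
f 108 116 112
f 76 92 103
f 92 80 106
f 103 106 84
f 92 106 103
f 80 115 93
f 115 86 114
f 93 114 79
f 115 114 93
f 86 116 113
f 116 85 109
f 113 109 77
f 116 109 113
f 85 111 110
f 111 82 98
f 110 98 81
f 111 98 110
f 82 97 102
f 97 76 99
f 102 99 83
f 97 99 102
f 78 104 90
f 104 84 105
f 90 105 79
f 104 105 90
f 78 90 88
f 90 79 89
f 88 89 77
f 90 89 88
f 78 88 95
f 88 77 94
f 95 94 81
f 88 94 95
f 78 95 100
f 95 81 101
f 100 101 83
f 95 101 100
f 78 100 104
f 100 83 107
f 104 107 84
f 100 107 104
f 79 105 93
f 105 84 106
f 93 106 80
f 105 106 93
f 77 89 113
f 89 79 114
f 113 114 86
f 89 114 113
f 81 94 110
f 94 77 109
f 110 109 85
f 94 109 110
f 83 101 102
f 101 81 98
f 102 98 82
f 101 98 102
f 84 107 103
f 107 83 99
f 103 99 76
f 107 99 103

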